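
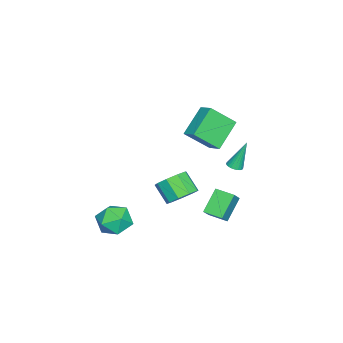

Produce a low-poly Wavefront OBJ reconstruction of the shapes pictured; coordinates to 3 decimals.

v -2.732 2.593 -1.096
v -2.292 2.907 -1.101
v -3.148 3.207 0.836
v -2.438 3.04 -1.175
v -2.629 3.105 -1.236
v -2.836 3.092 -1.277
v -3.026 3.003 -1.29
v -3.172 2.852 -1.273
v -3.251 2.661 -1.23
v -3.251 2.46 -1.166
v -3.171 2.28 -1.092
v -3.025 2.147 -1.018
v -2.834 2.082 -0.956
v -2.628 2.095 -0.916
v -2.437 2.184 -0.903
v -2.292 2.335 -0.92
v -2.213 2.526 -0.963
v -2.213 2.727 -1.027
v -2.075 2.22 3.19
v -1.396 0.866 4.556
v -1.452 3.017 3.671
v -0.773 1.663 5.037
v -0.407 1.717 1.863
v 0.272 0.363 3.229
v 0.216 2.514 2.344
v 0.895 1.16 3.71
v 1.386 -2.806 -3.947
v 2.343 -2.045 -3.812
v 2.557 -4.355 -3.508
v 3.514 -3.594 -3.373
v 2.591 -3.572 -2.56
v 1.867 -2.615 -2.831
v 3.033 -3.785 -4.489
v 2.309 -2.828 -4.76
v 3.361 -2.65 -4.147
v 3.088 -2.518 -2.955
v 1.812 -3.882 -4.365
v 1.539 -3.75 -3.173
v 0.209 0.302 -2.38
v 0.715 -0.526 -2.832
v 0.116 -1.47 -1.772
v -0.389 -0.642 -1.32
v 1.141 -0.222 -2.32
v 0.542 -1.166 -1.26
v 1.131 0.327 -1.836
v 0.532 -0.616 -0.777
v 0.69 0.865 -1.607
v 0.091 -0.079 -0.547
v 0.024 1.139 -1.739
v -0.575 0.195 -0.68
v -0.555 1.021 -2.171
v -1.154 0.077 -1.112
v -0.776 0.567 -2.701
v -1.375 -0.377 -1.641
v -0.537 -0.011 -3.08
v -1.135 -0.955 -2.021
v 0.052 -0.443 -3.132
v -0.547 -1.387 -2.072
v 2.322 2.544 -1.947
v 1.114 2.896 -0.716
v 2.527 3.719 -2.082
v 1.319 4.071 -0.851
v 3.241 2.489 -1.029
v 2.033 2.841 0.202
v 3.446 3.664 -1.164
v 2.238 4.016 0.067
f 2 1 4
f 2 4 3
f 4 1 5
f 4 5 3
f 5 1 6
f 5 6 3
f 6 1 7
f 6 7 3
f 7 1 8
f 7 8 3
f 8 1 9
f 8 9 3
f 9 1 10
f 9 10 3
f 10 1 11
f 10 11 3
f 11 1 12
f 11 12 3
f 12 1 13
f 12 13 3
f 13 1 14
f 13 14 3
f 14 1 15
f 14 15 3
f 15 1 16
f 15 16 3
f 16 1 17
f 16 17 3
f 17 1 18
f 17 18 3
f 18 1 2
f 18 2 3
f 20 22 19
f 23 20 19
f 19 22 21
f 21 23 19
f 20 26 22
f 24 20 23
f 24 26 20
f 22 26 21
f 25 23 21
f 21 26 25
f 25 24 23
f 26 24 25
f 27 38 32
f 27 32 28
f 27 28 34
f 27 34 37
f 27 37 38
f 28 32 36
f 32 38 31
f 38 37 29
f 37 34 33
f 34 28 35
f 30 36 31
f 30 31 29
f 30 29 33
f 30 33 35
f 30 35 36
f 31 36 32
f 29 31 38
f 33 29 37
f 35 33 34
f 36 35 28
f 40 39 43
f 40 43 41
f 41 43 44
f 41 44 42
f 43 39 45
f 43 45 44
f 44 45 46
f 44 46 42
f 45 39 47
f 45 47 46
f 46 47 48
f 46 48 42
f 47 39 49
f 47 49 48
f 48 49 50
f 48 50 42
f 49 39 51
f 49 51 50
f 50 51 52
f 50 52 42
f 51 39 53
f 51 53 52
f 52 53 54
f 52 54 42
f 53 39 55
f 53 55 54
f 54 55 56
f 54 56 42
f 55 39 57
f 55 57 56
f 56 57 58
f 56 58 42
f 57 39 40
f 57 40 58
f 58 40 41
f 58 41 42
f 60 62 59
f 63 60 59
f 59 62 61
f 61 63 59
f 60 66 62
f 64 60 63
f 64 66 60
f 62 66 61
f 65 63 61
f 61 66 65
f 65 64 63
f 66 64 65



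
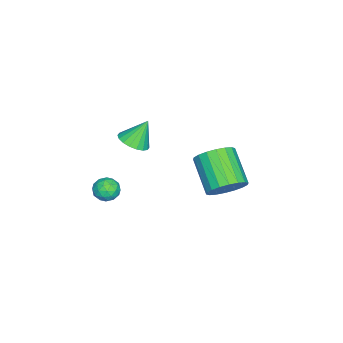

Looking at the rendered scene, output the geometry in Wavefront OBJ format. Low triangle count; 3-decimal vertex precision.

v 0.287 2.771 1.965
v 1.002 1.977 2.026
v -0.353 0.855 3.296
v -1.067 1.649 3.235
v 1.119 2.254 2.395
v -0.236 1.132 3.666
v 1.072 2.633 2.679
v -0.283 1.511 3.95
v 0.869 3.039 2.822
v -0.486 1.918 4.092
v 0.551 3.393 2.795
v -0.804 2.271 4.065
v 0.181 3.623 2.603
v -1.174 2.501 3.874
v -0.168 3.684 2.285
v -1.523 2.563 3.556
v -0.427 3.565 1.904
v -1.782 2.443 3.174
v -0.544 3.288 1.534
v -1.899 2.166 2.805
v -0.497 2.909 1.25
v -1.852 1.787 2.521
v -0.294 2.502 1.108
v -1.649 1.381 2.378
v 0.024 2.149 1.135
v -1.331 1.027 2.405
v 0.394 1.919 1.326
v -0.961 0.797 2.597
v 0.743 1.857 1.644
v -0.612 0.736 2.915
v -3.382 -3.387 1.088
v -2.86 -3.977 1.544
v -3.898 -2.773 2.472
v -2.614 -3.659 1.495
v -2.521 -3.287 1.365
v -2.597 -2.935 1.18
v -2.829 -2.672 0.977
v -3.171 -2.551 0.796
v -3.554 -2.596 0.673
v -3.903 -2.797 0.632
v -4.149 -3.115 0.681
v -4.243 -3.487 0.811
v -4.166 -3.839 0.996
v -3.934 -4.102 1.198
v -3.592 -4.223 1.38
v -3.209 -4.178 1.503
v -0.878 -3.252 -1.145
v -0.416 -3.791 -1.437
v -1.164 -4.009 -0.203
v -0.702 -4.548 -0.495
v -0.404 -3.904 -0.2
v -0.227 -3.437 -0.783
v -1.353 -4.363 -0.857
v -1.176 -3.896 -1.44
v -0.709 -4.478 -1.259
v -0.123 -4.194 -0.853
v -1.457 -3.606 -0.787
v -0.871 -3.322 -0.381
v -0.622 -3.455 -1.374
v -0.958 -4.345 -0.266
v -0.783 -3.967 -0.093
v -0.511 -4.283 -0.265
v -0.511 -3.247 -0.989
v -0.239 -3.564 -1.161
v -0.232 -3.63 -0.434
v -1.341 -4.236 -0.479
v -1.069 -4.553 -0.651
v -1.069 -3.517 -1.375
v -0.797 -3.833 -1.547
v -1.348 -4.17 -1.206
v -0.522 -4.175 -1.441
v -0.69 -4.62 -0.887
v -1.073 -4.512 -1.1
v -0.969 -4.237 -1.442
v -0.178 -4.009 -1.202
v -0.346 -4.453 -0.648
v -0.171 -4.075 -0.475
v -0.067 -3.8 -0.818
v -0.35 -4.412 -1.098
v -1.234 -3.347 -0.992
v -1.402 -3.791 -0.438
v -1.513 -4 -0.822
v -1.409 -3.725 -1.165
v -0.89 -3.18 -0.753
v -1.058 -3.625 -0.199
v -0.611 -3.563 -0.198
v -0.507 -3.288 -0.54
v -1.23 -3.388 -0.542
f 2 1 5
f 2 5 3
f 3 5 6
f 3 6 4
f 5 1 7
f 5 7 6
f 6 7 8
f 6 8 4
f 7 1 9
f 7 9 8
f 8 9 10
f 8 10 4
f 9 1 11
f 9 11 10
f 10 11 12
f 10 12 4
f 11 1 13
f 11 13 12
f 12 13 14
f 12 14 4
f 13 1 15
f 13 15 14
f 14 15 16
f 14 16 4
f 15 1 17
f 15 17 16
f 16 17 18
f 16 18 4
f 17 1 19
f 17 19 18
f 18 19 20
f 18 20 4
f 19 1 21
f 19 21 20
f 20 21 22
f 20 22 4
f 21 1 23
f 21 23 22
f 22 23 24
f 22 24 4
f 23 1 25
f 23 25 24
f 24 25 26
f 24 26 4
f 25 1 27
f 25 27 26
f 26 27 28
f 26 28 4
f 27 1 29
f 27 29 28
f 28 29 30
f 28 30 4
f 29 1 2
f 29 2 30
f 30 2 3
f 30 3 4
f 32 31 34
f 32 34 33
f 34 31 35
f 34 35 33
f 35 31 36
f 35 36 33
f 36 31 37
f 36 37 33
f 37 31 38
f 37 38 33
f 38 31 39
f 38 39 33
f 39 31 40
f 39 40 33
f 40 31 41
f 40 41 33
f 41 31 42
f 41 42 33
f 42 31 43
f 42 43 33
f 43 31 44
f 43 44 33
f 44 31 45
f 44 45 33
f 45 31 46
f 45 46 33
f 46 31 32
f 46 32 33
f 47 84 63
f 84 58 87
f 63 87 52
f 84 87 63
f 47 63 59
f 63 52 64
f 59 64 48
f 63 64 59
f 47 59 68
f 59 48 69
f 68 69 54
f 59 69 68
f 47 68 80
f 68 54 83
f 80 83 57
f 68 83 80
f 47 80 84
f 80 57 88
f 84 88 58
f 80 88 84
f 48 64 75
f 64 52 78
f 75 78 56
f 64 78 75
f 52 87 65
f 87 58 86
f 65 86 51
f 87 86 65
f 58 88 85
f 88 57 81
f 85 81 49
f 88 81 85
f 57 83 82
f 83 54 70
f 82 70 53
f 83 70 82
f 54 69 74
f 69 48 71
f 74 71 55
f 69 71 74
f 50 76 62
f 76 56 77
f 62 77 51
f 76 77 62
f 50 62 60
f 62 51 61
f 60 61 49
f 62 61 60
f 50 60 67
f 60 49 66
f 67 66 53
f 60 66 67
f 50 67 72
f 67 53 73
f 72 73 55
f 67 73 72
f 50 72 76
f 72 55 79
f 76 79 56
f 72 79 76
f 51 77 65
f 77 56 78
f 65 78 52
f 77 78 65
f 49 61 85
f 61 51 86
f 85 86 58
f 61 86 85
f 53 66 82
f 66 49 81
f 82 81 57
f 66 81 82
f 55 73 74
f 73 53 70
f 74 70 54
f 73 70 74
f 56 79 75
f 79 55 71
f 75 71 48
f 79 71 75



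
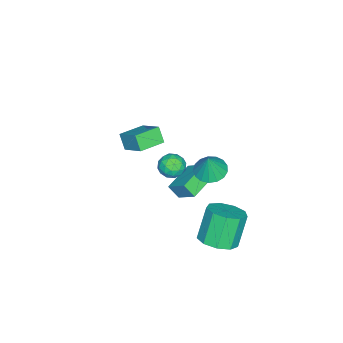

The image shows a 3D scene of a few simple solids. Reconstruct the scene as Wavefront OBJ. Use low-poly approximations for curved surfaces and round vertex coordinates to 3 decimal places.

v 0.684 3.686 -2.811
v 1.511 3.322 -2.359
v 0.664 3.431 -0.718
v -0.164 3.794 -1.169
v 1.542 4.012 -2.389
v 0.694 4.12 -0.748
v 1.171 4.549 -2.616
v 0.324 4.657 -0.975
v 0.572 4.682 -2.934
v -0.275 4.79 -1.293
v 0.025 4.349 -3.194
v -0.822 4.457 -1.553
v -0.213 3.706 -3.275
v -1.06 3.814 -1.634
v -0.032 3.053 -3.138
v -0.879 3.161 -1.497
v 0.484 2.697 -2.848
v -0.364 2.805 -1.207
v 1.093 2.803 -2.541
v 0.246 2.911 -0.9
v -1.095 1.383 0.521
v -0.765 2.336 1.309
v -1.109 1.914 -0.117
v -0.779 2.867 0.671
v 0.499 1.073 0.229
v 0.829 2.026 1.017
v 0.485 1.604 -0.409
v 0.815 2.557 0.379
v 0.02 3.003 1.93
v 0.625 2.499 1.739
v 0.44 3.037 3.17
v 0.775 2.852 1.678
v 0.752 3.239 1.676
v 0.561 3.572 1.731
v 0.247 3.774 1.832
v -0.12 3.8 1.955
v -0.455 3.644 2.073
v -0.68 3.34 2.158
v -0.746 2.959 2.19
v -0.636 2.589 2.163
v -0.375 2.313 2.083
v -0.024 2.195 1.967
v 0.337 2.262 1.843
v -3.093 -3.178 -0.558
v -2.528 -2.047 0.268
v -4.325 -2.481 -0.668
v -3.761 -1.351 0.158
v -2.779 -2.749 -1.358
v -2.215 -1.619 -0.532
v -4.012 -2.053 -1.468
v -3.447 -0.922 -0.642
v 1.712 2.443 3.298
v 2.062 2.101 2.791
v 1.258 1.459 3.649
v 1.608 1.117 3.142
v 1.959 1.4 3.684
v 2.24 2.008 3.467
v 1.08 1.552 2.973
v 1.361 2.16 2.756
v 1.672 1.55 2.591
v 2.215 1.456 3.03
v 1.105 2.104 3.41
v 1.648 2.01 3.849
v 1.927 2.359 3.014
v 1.393 1.201 3.426
v 1.599 1.368 3.745
v 1.805 1.166 3.447
v 2.031 2.304 3.411
v 2.237 2.103 3.113
v 2.176 1.691 3.638
v 1.083 1.457 3.327
v 1.289 1.256 3.029
v 1.515 2.394 2.993
v 1.721 2.192 2.695
v 1.144 1.869 2.802
v 1.904 1.834 2.598
v 1.636 1.255 2.805
v 1.326 1.511 2.705
v 1.492 1.868 2.578
v 2.223 1.778 2.856
v 1.955 1.2 3.063
v 2.162 1.366 3.381
v 2.327 1.724 3.253
v 1.993 1.454 2.738
v 1.365 2.36 3.377
v 1.097 1.782 3.584
v 0.993 1.836 3.187
v 1.158 2.194 3.059
v 1.684 2.305 3.635
v 1.416 1.726 3.842
v 1.828 1.692 3.862
v 1.994 2.049 3.735
v 1.327 2.106 3.702
f 2 1 5
f 2 5 3
f 3 5 6
f 3 6 4
f 5 1 7
f 5 7 6
f 6 7 8
f 6 8 4
f 7 1 9
f 7 9 8
f 8 9 10
f 8 10 4
f 9 1 11
f 9 11 10
f 10 11 12
f 10 12 4
f 11 1 13
f 11 13 12
f 12 13 14
f 12 14 4
f 13 1 15
f 13 15 14
f 14 15 16
f 14 16 4
f 15 1 17
f 15 17 16
f 16 17 18
f 16 18 4
f 17 1 19
f 17 19 18
f 18 19 20
f 18 20 4
f 19 1 2
f 19 2 20
f 20 2 3
f 20 3 4
f 22 24 21
f 25 22 21
f 21 24 23
f 23 25 21
f 22 28 24
f 26 22 25
f 26 28 22
f 24 28 23
f 27 25 23
f 23 28 27
f 27 26 25
f 28 26 27
f 30 29 32
f 30 32 31
f 32 29 33
f 32 33 31
f 33 29 34
f 33 34 31
f 34 29 35
f 34 35 31
f 35 29 36
f 35 36 31
f 36 29 37
f 36 37 31
f 37 29 38
f 37 38 31
f 38 29 39
f 38 39 31
f 39 29 40
f 39 40 31
f 40 29 41
f 40 41 31
f 41 29 42
f 41 42 31
f 42 29 43
f 42 43 31
f 43 29 30
f 43 30 31
f 45 47 44
f 48 45 44
f 44 47 46
f 46 48 44
f 45 51 47
f 49 45 48
f 49 51 45
f 47 51 46
f 50 48 46
f 46 51 50
f 50 49 48
f 51 49 50
f 52 89 68
f 89 63 92
f 68 92 57
f 89 92 68
f 52 68 64
f 68 57 69
f 64 69 53
f 68 69 64
f 52 64 73
f 64 53 74
f 73 74 59
f 64 74 73
f 52 73 85
f 73 59 88
f 85 88 62
f 73 88 85
f 52 85 89
f 85 62 93
f 89 93 63
f 85 93 89
f 53 69 80
f 69 57 83
f 80 83 61
f 69 83 80
f 57 92 70
f 92 63 91
f 70 91 56
f 92 91 70
f 63 93 90
f 93 62 86
f 90 86 54
f 93 86 90
f 62 88 87
f 88 59 75
f 87 75 58
f 88 75 87
f 59 74 79
f 74 53 76
f 79 76 60
f 74 76 79
f 55 81 67
f 81 61 82
f 67 82 56
f 81 82 67
f 55 67 65
f 67 56 66
f 65 66 54
f 67 66 65
f 55 65 72
f 65 54 71
f 72 71 58
f 65 71 72
f 55 72 77
f 72 58 78
f 77 78 60
f 72 78 77
f 55 77 81
f 77 60 84
f 81 84 61
f 77 84 81
f 56 82 70
f 82 61 83
f 70 83 57
f 82 83 70
f 54 66 90
f 66 56 91
f 90 91 63
f 66 91 90
f 58 71 87
f 71 54 86
f 87 86 62
f 71 86 87
f 60 78 79
f 78 58 75
f 79 75 59
f 78 75 79
f 61 84 80
f 84 60 76
f 80 76 53
f 84 76 80



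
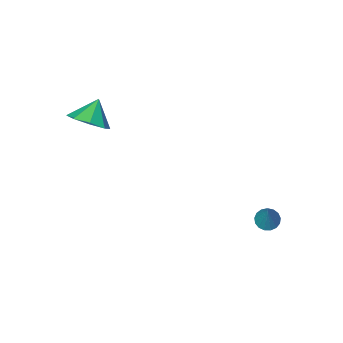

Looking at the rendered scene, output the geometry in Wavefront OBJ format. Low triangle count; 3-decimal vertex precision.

v -3.591 2.723 -4.216
v -3.126 2.362 -4.193
v -3.029 3.557 -2.464
v -3.029 2.588 -4.332
v -3.061 2.845 -4.444
v -3.215 3.074 -4.504
v -3.455 3.223 -4.498
v -3.726 3.257 -4.427
v -3.966 3.169 -4.308
v -4.121 2.979 -4.168
v -4.154 2.73 -4.038
v -4.058 2.479 -3.95
v -3.856 2.285 -3.922
v -3.592 2.191 -3.962
v -3.329 2.218 -4.06
v 2.503 -2.593 1.452
v 3.255 -3.21 1.79
v 1.717 -3.047 2.368
v 3.26 -2.505 2.144
v 2.822 -1.852 2.092
v 2.197 -1.633 1.665
v 1.751 -1.976 1.113
v 1.745 -2.68 0.759
v 2.184 -3.333 0.811
v 2.809 -3.553 1.238
f 2 1 4
f 2 4 3
f 4 1 5
f 4 5 3
f 5 1 6
f 5 6 3
f 6 1 7
f 6 7 3
f 7 1 8
f 7 8 3
f 8 1 9
f 8 9 3
f 9 1 10
f 9 10 3
f 10 1 11
f 10 11 3
f 11 1 12
f 11 12 3
f 12 1 13
f 12 13 3
f 13 1 14
f 13 14 3
f 14 1 15
f 14 15 3
f 15 1 2
f 15 2 3
f 17 16 19
f 17 19 18
f 19 16 20
f 19 20 18
f 20 16 21
f 20 21 18
f 21 16 22
f 21 22 18
f 22 16 23
f 22 23 18
f 23 16 24
f 23 24 18
f 24 16 25
f 24 25 18
f 25 16 17
f 25 17 18



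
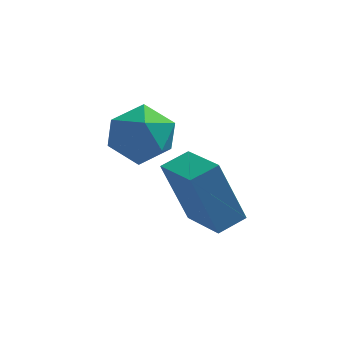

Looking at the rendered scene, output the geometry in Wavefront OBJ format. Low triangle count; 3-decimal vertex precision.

v -2.307 3.016 3.573
v -1.614 3.634 3.206
v -1.306 2.606 4.774
v -0.613 3.224 4.407
v -1.446 3.595 4.813
v -2.065 3.848 4.07
v -0.855 2.392 3.91
v -1.474 2.645 3.167
v -0.716 3.248 3.413
v -1.081 3.991 3.972
v -1.839 2.249 4.008
v -2.204 2.992 4.567
v 0.776 -0.148 2.838
v 0.093 -0.082 4.642
v -0.061 0.993 2.479
v -0.744 1.059 4.283
v 1.404 0.381 3.057
v 0.721 0.447 4.861
v 0.567 1.522 2.698
v -0.116 1.588 4.502
f 1 12 6
f 1 6 2
f 1 2 8
f 1 8 11
f 1 11 12
f 2 6 10
f 6 12 5
f 12 11 3
f 11 8 7
f 8 2 9
f 4 10 5
f 4 5 3
f 4 3 7
f 4 7 9
f 4 9 10
f 5 10 6
f 3 5 12
f 7 3 11
f 9 7 8
f 10 9 2
f 14 16 13
f 17 14 13
f 13 16 15
f 15 17 13
f 14 20 16
f 18 14 17
f 18 20 14
f 16 20 15
f 19 17 15
f 15 20 19
f 19 18 17
f 20 18 19



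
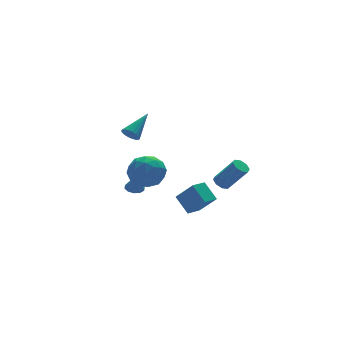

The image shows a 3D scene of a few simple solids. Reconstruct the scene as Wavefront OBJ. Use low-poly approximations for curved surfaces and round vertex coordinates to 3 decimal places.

v -3.567 -0.807 0.413
v -2.653 -0.977 1.009
v -4.347 -2.203 1.211
v -3.433 -2.373 1.807
v -4.056 -1.481 1.994
v -3.574 -0.618 1.501
v -3.426 -2.562 0.719
v -2.944 -1.699 0.226
v -2.566 -2.062 1.198
v -2.955 -1.394 1.986
v -4.045 -1.786 0.234
v -4.434 -1.118 1.022
v -3.042 -0.77 0.641
v -3.958 -2.41 1.579
v -4.325 -1.886 1.689
v -3.787 -1.986 2.039
v -3.583 -0.559 0.93
v -3.046 -0.659 1.281
v -3.87 -0.955 1.859
v -3.954 -2.521 0.939
v -3.417 -2.621 1.29
v -3.213 -1.194 0.181
v -2.675 -1.294 0.531
v -3.13 -2.225 0.361
v -2.453 -1.507 1.102
v -2.912 -2.327 1.571
v -2.907 -2.438 0.932
v -2.624 -1.931 0.642
v -2.682 -1.114 1.566
v -3.141 -1.935 2.034
v -3.507 -1.41 2.144
v -3.223 -0.903 1.855
v -2.631 -1.752 1.677
v -3.859 -1.245 0.186
v -4.318 -2.066 0.654
v -3.777 -2.277 0.365
v -3.493 -1.77 0.076
v -4.088 -0.853 0.649
v -4.547 -1.673 1.118
v -4.376 -1.249 1.578
v -4.093 -0.742 1.288
v -4.369 -1.428 0.543
v -1.891 3.506 1.051
v -1.664 3.73 0.555
v -0.449 4.214 2.029
v -1.797 3.904 0.626
v -1.945 4.017 0.761
v -2.084 4.052 0.941
v -2.194 4.005 1.138
v -2.258 3.881 1.321
v -2.266 3.7 1.463
v -2.216 3.49 1.543
v -2.117 3.282 1.548
v -1.984 3.108 1.477
v -1.836 2.995 1.341
v -1.697 2.96 1.161
v -1.587 3.008 0.965
v -1.524 3.131 0.781
v -1.516 3.312 0.639
v -1.565 3.522 0.559
v -2.327 -3.942 -1.169
v -2.522 -2.975 -0.369
v -1.455 -3.612 -1.354
v -1.651 -2.645 -0.554
v -1.769 -4.775 -0.026
v -1.965 -3.808 0.774
v -0.898 -4.445 -0.211
v -1.093 -3.478 0.589
v 1.138 -1.325 -1.134
v 1.575 -1.454 -1.442
v 2.379 -2.185 0.006
v 1.942 -2.055 0.314
v 1.608 -1.072 -1.268
v 2.412 -1.803 0.18
v 1.366 -0.838 -1.015
v 2.17 -1.569 0.433
v 0.99 -0.889 -0.832
v 1.794 -1.62 0.616
v 0.701 -1.195 -0.826
v 1.505 -1.926 0.622
v 0.668 -1.577 -1
v 1.472 -2.308 0.448
v 0.91 -1.811 -1.253
v 1.714 -2.542 0.195
v 1.286 -1.76 -1.436
v 2.09 -2.491 0.012
v -2.858 1.132 -1.722
v -2.311 1.022 -1.771
v -2.802 0.888 -0.558
v -2.346 1.358 -1.699
v -2.577 1.609 -1.635
v -2.915 1.677 -1.605
v -3.231 1.537 -1.619
v -3.405 1.242 -1.672
v -3.369 0.906 -1.745
v -3.139 0.655 -1.808
v -2.801 0.587 -1.839
v -2.485 0.727 -1.824
f 1 38 17
f 38 12 41
f 17 41 6
f 38 41 17
f 1 17 13
f 17 6 18
f 13 18 2
f 17 18 13
f 1 13 22
f 13 2 23
f 22 23 8
f 13 23 22
f 1 22 34
f 22 8 37
f 34 37 11
f 22 37 34
f 1 34 38
f 34 11 42
f 38 42 12
f 34 42 38
f 2 18 29
f 18 6 32
f 29 32 10
f 18 32 29
f 6 41 19
f 41 12 40
f 19 40 5
f 41 40 19
f 12 42 39
f 42 11 35
f 39 35 3
f 42 35 39
f 11 37 36
f 37 8 24
f 36 24 7
f 37 24 36
f 8 23 28
f 23 2 25
f 28 25 9
f 23 25 28
f 4 30 16
f 30 10 31
f 16 31 5
f 30 31 16
f 4 16 14
f 16 5 15
f 14 15 3
f 16 15 14
f 4 14 21
f 14 3 20
f 21 20 7
f 14 20 21
f 4 21 26
f 21 7 27
f 26 27 9
f 21 27 26
f 4 26 30
f 26 9 33
f 30 33 10
f 26 33 30
f 5 31 19
f 31 10 32
f 19 32 6
f 31 32 19
f 3 15 39
f 15 5 40
f 39 40 12
f 15 40 39
f 7 20 36
f 20 3 35
f 36 35 11
f 20 35 36
f 9 27 28
f 27 7 24
f 28 24 8
f 27 24 28
f 10 33 29
f 33 9 25
f 29 25 2
f 33 25 29
f 44 43 46
f 44 46 45
f 46 43 47
f 46 47 45
f 47 43 48
f 47 48 45
f 48 43 49
f 48 49 45
f 49 43 50
f 49 50 45
f 50 43 51
f 50 51 45
f 51 43 52
f 51 52 45
f 52 43 53
f 52 53 45
f 53 43 54
f 53 54 45
f 54 43 55
f 54 55 45
f 55 43 56
f 55 56 45
f 56 43 57
f 56 57 45
f 57 43 58
f 57 58 45
f 58 43 59
f 58 59 45
f 59 43 60
f 59 60 45
f 60 43 44
f 60 44 45
f 62 64 61
f 65 62 61
f 61 64 63
f 63 65 61
f 62 68 64
f 66 62 65
f 66 68 62
f 64 68 63
f 67 65 63
f 63 68 67
f 67 66 65
f 68 66 67
f 70 69 73
f 70 73 71
f 71 73 74
f 71 74 72
f 73 69 75
f 73 75 74
f 74 75 76
f 74 76 72
f 75 69 77
f 75 77 76
f 76 77 78
f 76 78 72
f 77 69 79
f 77 79 78
f 78 79 80
f 78 80 72
f 79 69 81
f 79 81 80
f 80 81 82
f 80 82 72
f 81 69 83
f 81 83 82
f 82 83 84
f 82 84 72
f 83 69 85
f 83 85 84
f 84 85 86
f 84 86 72
f 85 69 70
f 85 70 86
f 86 70 71
f 86 71 72
f 88 87 90
f 88 90 89
f 90 87 91
f 90 91 89
f 91 87 92
f 91 92 89
f 92 87 93
f 92 93 89
f 93 87 94
f 93 94 89
f 94 87 95
f 94 95 89
f 95 87 96
f 95 96 89
f 96 87 97
f 96 97 89
f 97 87 98
f 97 98 89
f 98 87 88
f 98 88 89



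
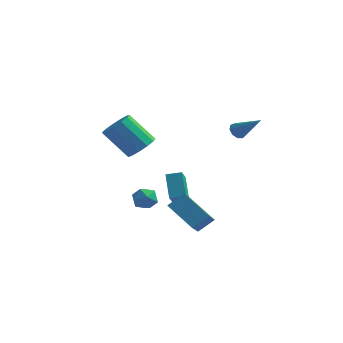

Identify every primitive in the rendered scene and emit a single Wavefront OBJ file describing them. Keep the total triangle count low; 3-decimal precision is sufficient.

v 2.129 -0.298 3.34
v 2.47 -0.055 3.015
v 3.471 -0.682 4.46
v 2.337 0.182 3.255
v 2.107 0.194 3.535
v 1.887 -0.024 3.723
v 1.78 -0.371 3.732
v 1.837 -0.683 3.558
v 2.03 -0.816 3.281
v 2.27 -0.706 3.032
v 2.443 -0.406 2.927
v -2.954 -0.509 1.425
v -2.351 -0.105 1.989
v -3.742 -0.167 3.52
v -4.346 -0.571 2.955
v -2.617 0.277 1.762
v -4.009 0.216 3.293
v -2.99 0.41 1.428
v -4.382 0.349 2.959
v -3.352 0.251 1.093
v -4.744 0.189 2.624
v -3.588 -0.15 0.863
v -4.98 -0.211 2.394
v -3.622 -0.664 0.811
v -5.014 -0.726 2.342
v -3.444 -1.13 0.954
v -4.836 -1.191 2.485
v -3.111 -1.398 1.246
v -4.503 -1.46 2.777
v -2.728 -1.384 1.595
v -4.119 -1.446 3.126
v -2.416 -1.093 1.89
v -3.808 -1.154 3.421
v -2.276 -0.616 2.037
v -3.668 -0.677 3.568
v -0.26 -3.996 -0.633
v 0.414 -3.425 0.04
v -0.425 -2.636 -1.622
v 0.249 -2.065 -0.949
v 1.231 -4.555 -1.651
v 1.905 -3.984 -0.978
v 1.066 -3.195 -2.64
v 1.74 -2.624 -1.967
v -3.359 -0.86 -1.925
v -2.859 -0.319 -1.674
v -2.401 -1.521 -2.406
v -1.901 -0.98 -2.155
v -2.273 -1.433 -1.643
v -2.865 -1.024 -1.346
v -2.395 -0.816 -2.734
v -2.987 -0.407 -2.437
v -2.264 -0.291 -2.174
v -2.188 -0.673 -1.5
v -3.072 -1.167 -2.58
v -2.996 -1.549 -1.906
v -2.23 1.606 -1.742
v -2.107 0.725 -0.951
v -1.419 1.872 -1.573
v -1.296 0.991 -0.782
v -1.664 0.629 -2.918
v -1.541 -0.252 -2.127
v -0.853 0.895 -2.749
v -0.73 0.014 -1.958
f 2 1 4
f 2 4 3
f 4 1 5
f 4 5 3
f 5 1 6
f 5 6 3
f 6 1 7
f 6 7 3
f 7 1 8
f 7 8 3
f 8 1 9
f 8 9 3
f 9 1 10
f 9 10 3
f 10 1 11
f 10 11 3
f 11 1 2
f 11 2 3
f 13 12 16
f 13 16 14
f 14 16 17
f 14 17 15
f 16 12 18
f 16 18 17
f 17 18 19
f 17 19 15
f 18 12 20
f 18 20 19
f 19 20 21
f 19 21 15
f 20 12 22
f 20 22 21
f 21 22 23
f 21 23 15
f 22 12 24
f 22 24 23
f 23 24 25
f 23 25 15
f 24 12 26
f 24 26 25
f 25 26 27
f 25 27 15
f 26 12 28
f 26 28 27
f 27 28 29
f 27 29 15
f 28 12 30
f 28 30 29
f 29 30 31
f 29 31 15
f 30 12 32
f 30 32 31
f 31 32 33
f 31 33 15
f 32 12 34
f 32 34 33
f 33 34 35
f 33 35 15
f 34 12 13
f 34 13 35
f 35 13 14
f 35 14 15
f 37 39 36
f 40 37 36
f 36 39 38
f 38 40 36
f 37 43 39
f 41 37 40
f 41 43 37
f 39 43 38
f 42 40 38
f 38 43 42
f 42 41 40
f 43 41 42
f 44 55 49
f 44 49 45
f 44 45 51
f 44 51 54
f 44 54 55
f 45 49 53
f 49 55 48
f 55 54 46
f 54 51 50
f 51 45 52
f 47 53 48
f 47 48 46
f 47 46 50
f 47 50 52
f 47 52 53
f 48 53 49
f 46 48 55
f 50 46 54
f 52 50 51
f 53 52 45
f 57 59 56
f 60 57 56
f 56 59 58
f 58 60 56
f 57 63 59
f 61 57 60
f 61 63 57
f 59 63 58
f 62 60 58
f 58 63 62
f 62 61 60
f 63 61 62



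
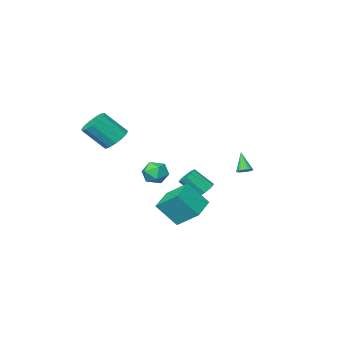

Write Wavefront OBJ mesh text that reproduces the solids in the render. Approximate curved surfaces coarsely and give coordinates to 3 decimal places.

v 1.46 2.781 -2.771
v 2.468 2.041 -1.287
v 0.812 4.116 -1.666
v 1.82 3.376 -0.182
v 2.84 3.804 -3.198
v 3.848 3.064 -1.714
v 2.192 5.139 -2.093
v 3.2 4.399 -0.609
v 2.764 -3.316 1.594
v 3.304 -3.8 0.92
v 4.496 -4.548 2.411
v 3.956 -4.064 3.086
v 3.541 -3.299 0.982
v 4.733 -4.047 2.473
v 3.532 -2.804 1.237
v 4.724 -3.551 2.729
v 3.279 -2.471 1.607
v 4.471 -3.218 3.098
v 2.862 -2.406 1.972
v 4.054 -3.154 3.463
v 2.415 -2.631 2.217
v 3.606 -3.378 3.708
v 2.078 -3.073 2.265
v 3.27 -3.82 3.756
v 1.959 -3.592 2.1
v 3.151 -4.34 3.591
v 2.095 -4.024 1.774
v 3.287 -4.771 3.265
v 2.444 -4.231 1.391
v 3.636 -4.978 2.883
v 2.895 -4.148 1.073
v 4.087 -4.895 2.564
v -2.997 -2.115 -3.441
v -2.409 -1.802 -3.686
v -1.495 -2.591 -2.505
v -2.083 -2.905 -2.259
v -2.583 -1.542 -3.378
v -1.669 -2.331 -2.197
v -2.915 -1.501 -3.094
v -2.001 -2.291 -1.912
v -3.278 -1.695 -2.942
v -2.364 -2.484 -1.761
v -3.534 -2.049 -2.981
v -2.62 -2.839 -1.799
v -3.585 -2.429 -3.195
v -2.671 -3.218 -2.014
v -3.411 -2.689 -3.503
v -2.497 -3.478 -2.322
v -3.079 -2.729 -3.788
v -2.165 -3.519 -2.606
v -2.716 -2.536 -3.939
v -1.802 -3.325 -2.758
v -2.46 -2.181 -3.901
v -1.546 -2.971 -2.719
v 1.347 0.04 0.295
v 2.099 0.596 0.341
v 1.881 -0.576 -0.981
v 2.633 -0.02 -0.935
v 2.519 -0.706 -0.308
v 2.189 -0.325 0.48
v 1.791 0.345 -1.12
v 1.461 0.726 -0.332
v 2.373 0.784 -0.534
v 2.823 0.135 -0.032
v 1.157 -0.115 -0.608
v 1.607 -0.764 -0.106
v -2.247 3.294 0.03
v -1.961 2.909 -0.145
v -2.453 2.566 1.29
v -1.823 3.023 -0.057
v -1.75 3.178 0.044
v -1.753 3.35 0.143
v -1.831 3.514 0.225
v -1.972 3.645 0.277
v -2.155 3.721 0.291
v -2.352 3.733 0.266
v -2.533 3.678 0.204
v -2.67 3.564 0.116
v -2.743 3.409 0.015
v -2.741 3.237 -0.084
v -2.663 3.073 -0.166
v -2.522 2.942 -0.218
v -2.339 2.866 -0.232
v -2.142 2.854 -0.207
f 2 4 1
f 5 2 1
f 1 4 3
f 3 5 1
f 2 8 4
f 6 2 5
f 6 8 2
f 4 8 3
f 7 5 3
f 3 8 7
f 7 6 5
f 8 6 7
f 10 9 13
f 10 13 11
f 11 13 14
f 11 14 12
f 13 9 15
f 13 15 14
f 14 15 16
f 14 16 12
f 15 9 17
f 15 17 16
f 16 17 18
f 16 18 12
f 17 9 19
f 17 19 18
f 18 19 20
f 18 20 12
f 19 9 21
f 19 21 20
f 20 21 22
f 20 22 12
f 21 9 23
f 21 23 22
f 22 23 24
f 22 24 12
f 23 9 25
f 23 25 24
f 24 25 26
f 24 26 12
f 25 9 27
f 25 27 26
f 26 27 28
f 26 28 12
f 27 9 29
f 27 29 28
f 28 29 30
f 28 30 12
f 29 9 31
f 29 31 30
f 30 31 32
f 30 32 12
f 31 9 10
f 31 10 32
f 32 10 11
f 32 11 12
f 34 33 37
f 34 37 35
f 35 37 38
f 35 38 36
f 37 33 39
f 37 39 38
f 38 39 40
f 38 40 36
f 39 33 41
f 39 41 40
f 40 41 42
f 40 42 36
f 41 33 43
f 41 43 42
f 42 43 44
f 42 44 36
f 43 33 45
f 43 45 44
f 44 45 46
f 44 46 36
f 45 33 47
f 45 47 46
f 46 47 48
f 46 48 36
f 47 33 49
f 47 49 48
f 48 49 50
f 48 50 36
f 49 33 51
f 49 51 50
f 50 51 52
f 50 52 36
f 51 33 53
f 51 53 52
f 52 53 54
f 52 54 36
f 53 33 34
f 53 34 54
f 54 34 35
f 54 35 36
f 55 66 60
f 55 60 56
f 55 56 62
f 55 62 65
f 55 65 66
f 56 60 64
f 60 66 59
f 66 65 57
f 65 62 61
f 62 56 63
f 58 64 59
f 58 59 57
f 58 57 61
f 58 61 63
f 58 63 64
f 59 64 60
f 57 59 66
f 61 57 65
f 63 61 62
f 64 63 56
f 68 67 70
f 68 70 69
f 70 67 71
f 70 71 69
f 71 67 72
f 71 72 69
f 72 67 73
f 72 73 69
f 73 67 74
f 73 74 69
f 74 67 75
f 74 75 69
f 75 67 76
f 75 76 69
f 76 67 77
f 76 77 69
f 77 67 78
f 77 78 69
f 78 67 79
f 78 79 69
f 79 67 80
f 79 80 69
f 80 67 81
f 80 81 69
f 81 67 82
f 81 82 69
f 82 67 83
f 82 83 69
f 83 67 84
f 83 84 69
f 84 67 68
f 84 68 69



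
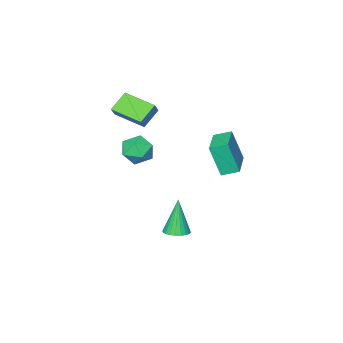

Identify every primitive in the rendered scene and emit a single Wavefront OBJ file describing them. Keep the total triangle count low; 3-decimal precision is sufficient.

v -2.249 1.707 1.071
v -1.969 1.169 2.745
v -2.861 2.325 1.372
v -2.58 1.787 3.046
v -0.84 3.013 1.254
v -0.559 2.475 2.928
v -1.451 3.631 1.555
v -1.171 3.093 3.229
v -0.324 -4.306 2.461
v -1.315 -4.439 3.227
v -0.841 -2.635 2.081
v -1.832 -2.768 2.847
v 0.112 -4.032 3.073
v -0.879 -4.165 3.839
v -0.405 -2.361 2.693
v -1.396 -2.494 3.459
v 0.142 0.976 -3.251
v 0.81 0.964 -3.129
v -0.222 0.664 -1.289
v 0.757 1.222 -3.098
v 0.61 1.442 -3.09
v 0.391 1.592 -3.107
v 0.135 1.648 -3.145
v -0.12 1.602 -3.2
v -0.336 1.46 -3.262
v -0.479 1.245 -3.323
v -0.527 0.989 -3.373
v -0.474 0.731 -3.404
v -0.327 0.511 -3.412
v -0.108 0.361 -3.396
v 0.148 0.305 -3.357
v 0.404 0.351 -3.302
v 0.619 0.493 -3.24
v 0.762 0.708 -3.179
v 0.377 -1.31 0.991
v 0.899 -2.086 1.007
v -0.879 -2.154 1.013
v -0.357 -2.93 1.029
v -0.376 -2.364 1.774
v 0.401 -1.842 1.76
v -0.381 -2.398 0.26
v 0.396 -1.876 0.246
v 0.431 -2.759 0.555
v 0.434 -2.738 1.491
v -0.414 -1.502 0.529
v -0.411 -1.481 1.465
f 2 4 1
f 5 2 1
f 1 4 3
f 3 5 1
f 2 8 4
f 6 2 5
f 6 8 2
f 4 8 3
f 7 5 3
f 3 8 7
f 7 6 5
f 8 6 7
f 10 12 9
f 13 10 9
f 9 12 11
f 11 13 9
f 10 16 12
f 14 10 13
f 14 16 10
f 12 16 11
f 15 13 11
f 11 16 15
f 15 14 13
f 16 14 15
f 18 17 20
f 18 20 19
f 20 17 21
f 20 21 19
f 21 17 22
f 21 22 19
f 22 17 23
f 22 23 19
f 23 17 24
f 23 24 19
f 24 17 25
f 24 25 19
f 25 17 26
f 25 26 19
f 26 17 27
f 26 27 19
f 27 17 28
f 27 28 19
f 28 17 29
f 28 29 19
f 29 17 30
f 29 30 19
f 30 17 31
f 30 31 19
f 31 17 32
f 31 32 19
f 32 17 33
f 32 33 19
f 33 17 34
f 33 34 19
f 34 17 18
f 34 18 19
f 35 46 40
f 35 40 36
f 35 36 42
f 35 42 45
f 35 45 46
f 36 40 44
f 40 46 39
f 46 45 37
f 45 42 41
f 42 36 43
f 38 44 39
f 38 39 37
f 38 37 41
f 38 41 43
f 38 43 44
f 39 44 40
f 37 39 46
f 41 37 45
f 43 41 42
f 44 43 36



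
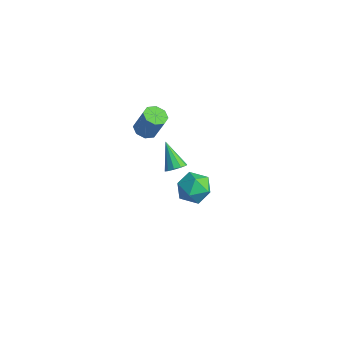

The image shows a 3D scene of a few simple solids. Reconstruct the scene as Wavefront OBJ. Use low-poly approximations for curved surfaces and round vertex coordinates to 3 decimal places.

v 0.983 -2.7 3.244
v 1.383 -2.347 3.56
v -0.183 -2.48 4.476
v 1.181 -2.118 3.328
v 0.903 -2.112 3.064
v 0.656 -2.33 2.869
v 0.533 -2.69 2.817
v 0.582 -3.053 2.928
v 0.785 -3.281 3.16
v 1.062 -3.288 3.424
v 1.31 -3.069 3.619
v 1.432 -2.71 3.671
v -3.987 -0.934 1.643
v -3.584 -0.381 1.387
v -3.029 -0.094 2.882
v -3.433 -0.646 3.137
v -4.095 -0.218 1.545
v -3.54 0.069 3.04
v -4.542 -0.474 1.76
v -3.987 -0.187 3.255
v -4.665 -0.999 1.907
v -4.11 -0.712 3.401
v -4.391 -1.486 1.898
v -3.836 -1.199 3.393
v -3.88 -1.649 1.74
v -3.325 -1.362 3.235
v -3.433 -1.393 1.525
v -2.878 -1.106 3.02
v -3.31 -0.868 1.379
v -2.755 -0.581 2.873
v -2.957 1.332 -2.957
v -2.037 1.963 -3.096
v -2.303 0.117 -4.144
v -1.383 0.748 -4.283
v -1.56 0.219 -3.306
v -1.964 0.97 -2.572
v -2.376 1.11 -4.668
v -2.78 1.861 -3.934
v -1.677 1.826 -4.153
v -1.173 1.276 -3.312
v -3.167 0.804 -3.928
v -2.663 0.254 -3.087
f 2 1 4
f 2 4 3
f 4 1 5
f 4 5 3
f 5 1 6
f 5 6 3
f 6 1 7
f 6 7 3
f 7 1 8
f 7 8 3
f 8 1 9
f 8 9 3
f 9 1 10
f 9 10 3
f 10 1 11
f 10 11 3
f 11 1 12
f 11 12 3
f 12 1 2
f 12 2 3
f 14 13 17
f 14 17 15
f 15 17 18
f 15 18 16
f 17 13 19
f 17 19 18
f 18 19 20
f 18 20 16
f 19 13 21
f 19 21 20
f 20 21 22
f 20 22 16
f 21 13 23
f 21 23 22
f 22 23 24
f 22 24 16
f 23 13 25
f 23 25 24
f 24 25 26
f 24 26 16
f 25 13 27
f 25 27 26
f 26 27 28
f 26 28 16
f 27 13 29
f 27 29 28
f 28 29 30
f 28 30 16
f 29 13 14
f 29 14 30
f 30 14 15
f 30 15 16
f 31 42 36
f 31 36 32
f 31 32 38
f 31 38 41
f 31 41 42
f 32 36 40
f 36 42 35
f 42 41 33
f 41 38 37
f 38 32 39
f 34 40 35
f 34 35 33
f 34 33 37
f 34 37 39
f 34 39 40
f 35 40 36
f 33 35 42
f 37 33 41
f 39 37 38
f 40 39 32



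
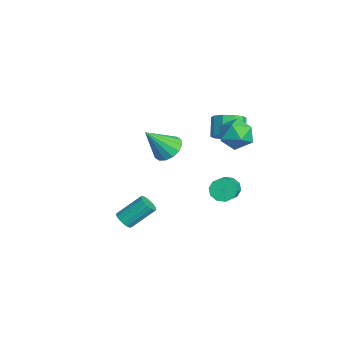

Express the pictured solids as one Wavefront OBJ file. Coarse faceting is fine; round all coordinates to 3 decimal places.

v 1.122 4.413 3.043
v 2.025 4.274 2.725
v 1.035 2.906 3.455
v 1.938 2.767 3.137
v 1.781 3.303 3.927
v 1.834 4.234 3.672
v 1.226 2.946 2.508
v 1.279 3.877 2.253
v 2.089 3.367 2.394
v 2.432 3.588 3.271
v 0.628 3.592 2.909
v 0.971 3.813 3.786
v 3.388 -2.238 -0.665
v 3.653 -1.947 -1.005
v 3.657 -0.771 0.004
v 3.392 -1.062 0.345
v 3.414 -1.9 -1.059
v 3.419 -0.724 -0.05
v 3.17 -1.93 -1.023
v 3.174 -0.754 -0.013
v 2.975 -2.031 -0.904
v 2.98 -0.855 0.105
v 2.875 -2.179 -0.731
v 2.88 -1.003 0.278
v 2.893 -2.341 -0.543
v 2.897 -1.164 0.466
v 3.024 -2.479 -0.382
v 3.028 -1.303 0.627
v 3.238 -2.562 -0.286
v 3.242 -1.386 0.723
v 3.486 -2.571 -0.277
v 3.491 -1.394 0.732
v 3.712 -2.503 -0.357
v 3.717 -1.327 0.652
v 3.864 -2.375 -0.507
v 3.868 -1.199 0.502
v 3.907 -2.216 -0.693
v 3.911 -1.039 0.316
v 3.83 -2.061 -0.873
v 3.835 -0.885 0.136
v 0.181 3.593 1.99
v 0.717 4.139 2.338
v -0.064 4.372 3.177
v -0.601 3.827 2.83
v 0.425 4.397 1.994
v -0.356 4.631 2.833
v 0.04 4.348 1.649
v -0.741 4.582 2.488
v -0.291 4.011 1.435
v -1.072 4.245 2.274
v -0.442 3.514 1.433
v -1.224 3.748 2.272
v -0.356 3.048 1.643
v -1.137 3.281 2.482
v -0.064 2.789 1.987
v -0.845 3.023 2.826
v 0.321 2.838 2.332
v -0.46 3.072 3.171
v 0.652 3.175 2.546
v -0.129 3.409 3.385
v 0.804 3.672 2.548
v 0.022 3.906 3.387
v -3.253 1.481 -0.796
v -2.802 0.917 -1.281
v -3.147 0.299 0.676
v -2.491 1.181 -1.091
v -2.384 1.526 -0.822
v -2.51 1.859 -0.545
v -2.835 2.09 -0.336
v -3.271 2.158 -0.25
v -3.703 2.045 -0.31
v -4.014 1.781 -0.5
v -4.121 1.436 -0.77
v -3.995 1.103 -1.046
v -3.671 0.872 -1.255
v -3.234 0.804 -1.341
v -1.795 4.145 -3.227
v -1.364 4.552 -3.599
v 0.246 3.883 -2.465
v -0.185 3.475 -2.093
v -1.507 4.782 -3.261
v 0.104 4.112 -2.127
v -1.759 4.768 -2.91
v -0.149 4.098 -1.776
v -2.026 4.516 -2.68
v -0.415 3.847 -1.546
v -2.204 4.123 -2.659
v -0.594 3.453 -1.525
v -2.226 3.737 -2.855
v -0.616 3.068 -1.721
v -2.084 3.508 -3.193
v -0.473 2.838 -2.059
v -1.831 3.522 -3.544
v -0.221 2.852 -2.41
v -1.565 3.773 -3.774
v 0.046 3.104 -2.64
v -1.386 4.167 -3.795
v 0.224 3.497 -2.661
f 1 12 6
f 1 6 2
f 1 2 8
f 1 8 11
f 1 11 12
f 2 6 10
f 6 12 5
f 12 11 3
f 11 8 7
f 8 2 9
f 4 10 5
f 4 5 3
f 4 3 7
f 4 7 9
f 4 9 10
f 5 10 6
f 3 5 12
f 7 3 11
f 9 7 8
f 10 9 2
f 14 13 17
f 14 17 15
f 15 17 18
f 15 18 16
f 17 13 19
f 17 19 18
f 18 19 20
f 18 20 16
f 19 13 21
f 19 21 20
f 20 21 22
f 20 22 16
f 21 13 23
f 21 23 22
f 22 23 24
f 22 24 16
f 23 13 25
f 23 25 24
f 24 25 26
f 24 26 16
f 25 13 27
f 25 27 26
f 26 27 28
f 26 28 16
f 27 13 29
f 27 29 28
f 28 29 30
f 28 30 16
f 29 13 31
f 29 31 30
f 30 31 32
f 30 32 16
f 31 13 33
f 31 33 32
f 32 33 34
f 32 34 16
f 33 13 35
f 33 35 34
f 34 35 36
f 34 36 16
f 35 13 37
f 35 37 36
f 36 37 38
f 36 38 16
f 37 13 39
f 37 39 38
f 38 39 40
f 38 40 16
f 39 13 14
f 39 14 40
f 40 14 15
f 40 15 16
f 42 41 45
f 42 45 43
f 43 45 46
f 43 46 44
f 45 41 47
f 45 47 46
f 46 47 48
f 46 48 44
f 47 41 49
f 47 49 48
f 48 49 50
f 48 50 44
f 49 41 51
f 49 51 50
f 50 51 52
f 50 52 44
f 51 41 53
f 51 53 52
f 52 53 54
f 52 54 44
f 53 41 55
f 53 55 54
f 54 55 56
f 54 56 44
f 55 41 57
f 55 57 56
f 56 57 58
f 56 58 44
f 57 41 59
f 57 59 58
f 58 59 60
f 58 60 44
f 59 41 61
f 59 61 60
f 60 61 62
f 60 62 44
f 61 41 42
f 61 42 62
f 62 42 43
f 62 43 44
f 64 63 66
f 64 66 65
f 66 63 67
f 66 67 65
f 67 63 68
f 67 68 65
f 68 63 69
f 68 69 65
f 69 63 70
f 69 70 65
f 70 63 71
f 70 71 65
f 71 63 72
f 71 72 65
f 72 63 73
f 72 73 65
f 73 63 74
f 73 74 65
f 74 63 75
f 74 75 65
f 75 63 76
f 75 76 65
f 76 63 64
f 76 64 65
f 78 77 81
f 78 81 79
f 79 81 82
f 79 82 80
f 81 77 83
f 81 83 82
f 82 83 84
f 82 84 80
f 83 77 85
f 83 85 84
f 84 85 86
f 84 86 80
f 85 77 87
f 85 87 86
f 86 87 88
f 86 88 80
f 87 77 89
f 87 89 88
f 88 89 90
f 88 90 80
f 89 77 91
f 89 91 90
f 90 91 92
f 90 92 80
f 91 77 93
f 91 93 92
f 92 93 94
f 92 94 80
f 93 77 95
f 93 95 94
f 94 95 96
f 94 96 80
f 95 77 97
f 95 97 96
f 96 97 98
f 96 98 80
f 97 77 78
f 97 78 98
f 98 78 79
f 98 79 80



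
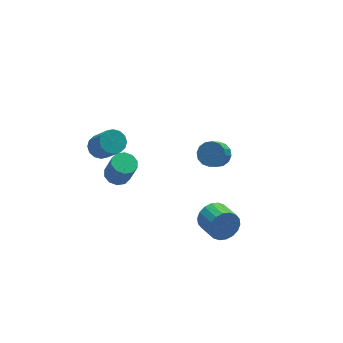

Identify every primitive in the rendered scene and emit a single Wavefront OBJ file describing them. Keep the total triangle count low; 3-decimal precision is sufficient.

v 3.867 1.724 -2.388
v 4.147 2.197 -1.878
v 3.553 1.669 -1.062
v 3.273 1.196 -1.572
v 3.822 2.367 -2.005
v 3.228 1.839 -1.188
v 3.509 2.365 -2.234
v 2.915 1.836 -1.418
v 3.292 2.191 -2.505
v 2.697 1.662 -1.688
v 3.229 1.892 -2.744
v 2.634 1.363 -1.928
v 3.337 1.548 -2.888
v 2.742 1.019 -2.072
v 3.587 1.251 -2.898
v 2.993 0.723 -2.082
v 3.912 1.081 -2.772
v 3.318 0.553 -1.955
v 4.225 1.084 -2.542
v 3.631 0.555 -1.726
v 4.443 1.258 -2.272
v 3.848 0.729 -1.455
v 4.506 1.557 -2.032
v 3.911 1.028 -1.216
v 4.398 1.901 -1.888
v 3.803 1.372 -1.072
v -1.75 1.252 -1.314
v -1.223 0.866 -1.536
v -0.982 0.422 -0.188
v -1.51 0.808 0.034
v -1.071 1.252 -1.436
v -0.83 0.807 -0.087
v -1.179 1.638 -1.289
v -0.938 1.193 0.059
v -1.505 1.876 -1.152
v -1.264 1.432 0.196
v -1.924 1.877 -1.077
v -1.683 1.432 0.271
v -2.278 1.638 -1.092
v -2.037 1.194 0.256
v -2.43 1.253 -1.193
v -2.189 0.808 0.156
v -2.322 0.867 -1.339
v -2.081 0.422 0.009
v -1.996 0.628 -1.476
v -1.755 0.184 -0.128
v -1.577 0.628 -1.551
v -1.336 0.183 -0.203
v -2.972 0.026 2.807
v -2.486 0.44 3.044
v -2.243 -0.673 4.489
v -2.728 -1.086 4.253
v -2.785 0.559 3.186
v -2.541 -0.554 4.631
v -3.134 0.536 3.227
v -2.89 -0.577 4.672
v -3.439 0.376 3.156
v -3.196 -0.736 4.601
v -3.619 0.123 2.991
v -3.376 -0.99 4.436
v -3.626 -0.156 2.777
v -3.383 -1.269 4.222
v -3.457 -0.387 2.571
v -3.214 -1.5 4.016
v -3.159 -0.506 2.429
v -2.915 -1.619 3.874
v -2.81 -0.483 2.388
v -2.566 -1.596 3.833
v -2.504 -0.324 2.459
v -2.261 -1.436 3.904
v -2.324 -0.07 2.624
v -2.081 -1.183 4.069
v -2.317 0.209 2.838
v -2.074 -0.904 4.283
v 1.531 -3.182 -1.607
v 1.903 -2.916 -0.891
v 2.021 -4.092 -0.516
v 1.649 -4.358 -1.233
v 1.537 -2.923 -0.798
v 1.654 -4.1 -0.423
v 1.169 -2.982 -0.865
v 1.287 -4.158 -0.49
v 0.873 -3.08 -1.079
v 0.991 -4.256 -0.705
v 0.707 -3.198 -1.398
v 0.825 -4.374 -1.023
v 0.705 -3.313 -1.759
v 0.823 -4.489 -1.384
v 0.866 -3.402 -2.089
v 0.984 -4.578 -1.714
v 1.159 -3.448 -2.324
v 1.277 -4.624 -1.949
v 1.526 -3.44 -2.417
v 1.643 -4.617 -2.042
v 1.893 -3.382 -2.35
v 2.011 -4.558 -1.975
v 2.189 -3.284 -2.135
v 2.307 -4.46 -1.761
v 2.355 -3.166 -1.817
v 2.473 -4.342 -1.442
v 2.357 -3.051 -1.456
v 2.475 -4.227 -1.081
v 2.196 -2.962 -1.126
v 2.314 -4.138 -0.751
f 2 1 5
f 2 5 3
f 3 5 6
f 3 6 4
f 5 1 7
f 5 7 6
f 6 7 8
f 6 8 4
f 7 1 9
f 7 9 8
f 8 9 10
f 8 10 4
f 9 1 11
f 9 11 10
f 10 11 12
f 10 12 4
f 11 1 13
f 11 13 12
f 12 13 14
f 12 14 4
f 13 1 15
f 13 15 14
f 14 15 16
f 14 16 4
f 15 1 17
f 15 17 16
f 16 17 18
f 16 18 4
f 17 1 19
f 17 19 18
f 18 19 20
f 18 20 4
f 19 1 21
f 19 21 20
f 20 21 22
f 20 22 4
f 21 1 23
f 21 23 22
f 22 23 24
f 22 24 4
f 23 1 25
f 23 25 24
f 24 25 26
f 24 26 4
f 25 1 2
f 25 2 26
f 26 2 3
f 26 3 4
f 28 27 31
f 28 31 29
f 29 31 32
f 29 32 30
f 31 27 33
f 31 33 32
f 32 33 34
f 32 34 30
f 33 27 35
f 33 35 34
f 34 35 36
f 34 36 30
f 35 27 37
f 35 37 36
f 36 37 38
f 36 38 30
f 37 27 39
f 37 39 38
f 38 39 40
f 38 40 30
f 39 27 41
f 39 41 40
f 40 41 42
f 40 42 30
f 41 27 43
f 41 43 42
f 42 43 44
f 42 44 30
f 43 27 45
f 43 45 44
f 44 45 46
f 44 46 30
f 45 27 47
f 45 47 46
f 46 47 48
f 46 48 30
f 47 27 28
f 47 28 48
f 48 28 29
f 48 29 30
f 50 49 53
f 50 53 51
f 51 53 54
f 51 54 52
f 53 49 55
f 53 55 54
f 54 55 56
f 54 56 52
f 55 49 57
f 55 57 56
f 56 57 58
f 56 58 52
f 57 49 59
f 57 59 58
f 58 59 60
f 58 60 52
f 59 49 61
f 59 61 60
f 60 61 62
f 60 62 52
f 61 49 63
f 61 63 62
f 62 63 64
f 62 64 52
f 63 49 65
f 63 65 64
f 64 65 66
f 64 66 52
f 65 49 67
f 65 67 66
f 66 67 68
f 66 68 52
f 67 49 69
f 67 69 68
f 68 69 70
f 68 70 52
f 69 49 71
f 69 71 70
f 70 71 72
f 70 72 52
f 71 49 73
f 71 73 72
f 72 73 74
f 72 74 52
f 73 49 50
f 73 50 74
f 74 50 51
f 74 51 52
f 76 75 79
f 76 79 77
f 77 79 80
f 77 80 78
f 79 75 81
f 79 81 80
f 80 81 82
f 80 82 78
f 81 75 83
f 81 83 82
f 82 83 84
f 82 84 78
f 83 75 85
f 83 85 84
f 84 85 86
f 84 86 78
f 85 75 87
f 85 87 86
f 86 87 88
f 86 88 78
f 87 75 89
f 87 89 88
f 88 89 90
f 88 90 78
f 89 75 91
f 89 91 90
f 90 91 92
f 90 92 78
f 91 75 93
f 91 93 92
f 92 93 94
f 92 94 78
f 93 75 95
f 93 95 94
f 94 95 96
f 94 96 78
f 95 75 97
f 95 97 96
f 96 97 98
f 96 98 78
f 97 75 99
f 97 99 98
f 98 99 100
f 98 100 78
f 99 75 101
f 99 101 100
f 100 101 102
f 100 102 78
f 101 75 103
f 101 103 102
f 102 103 104
f 102 104 78
f 103 75 76
f 103 76 104
f 104 76 77
f 104 77 78



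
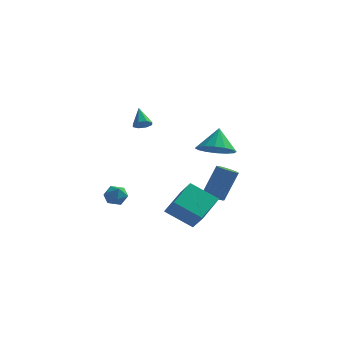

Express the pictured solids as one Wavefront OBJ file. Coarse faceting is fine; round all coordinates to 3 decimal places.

v -0.834 0.565 3.355
v -0.311 0.603 3.552
v -1.246 1.335 4.305
v -0.401 0.909 3.265
v -0.745 1.013 3.031
v -1.141 0.854 2.987
v -1.357 0.527 3.159
v -1.267 0.221 3.446
v -0.923 0.117 3.68
v -0.527 0.276 3.724
v 2.533 2.748 -2.447
v 3.138 2.848 -2.69
v 3.793 3.473 -0.795
v 3.187 3.372 -0.553
v 2.954 3.168 -2.732
v 3.609 3.793 -0.837
v 2.636 3.355 -2.684
v 3.291 3.98 -0.789
v 2.285 3.349 -2.56
v 2.94 3.974 -0.665
v 2.013 3.152 -2.401
v 2.668 3.777 -0.506
v 1.906 2.827 -2.257
v 2.561 3.451 -0.362
v 1.997 2.476 -2.173
v 2.652 3.101 -0.278
v 2.259 2.212 -2.176
v 2.914 2.837 -0.281
v 2.607 2.118 -2.266
v 3.262 2.742 -0.371
v 2.932 2.223 -2.413
v 3.587 2.848 -0.518
v 3.13 2.496 -2.571
v 3.785 3.12 -0.676
v 3.806 -2.33 2.859
v 4.798 -2.678 3.059
v 3.814 -1.57 4.141
v 4.865 -2.206 2.778
v 4.649 -1.767 2.519
v 4.207 -1.479 2.351
v 3.657 -1.419 2.319
v 3.147 -1.604 2.432
v 2.814 -1.983 2.66
v 2.746 -2.455 2.941
v 2.963 -2.894 3.2
v 3.405 -3.182 3.368
v 3.955 -3.242 3.4
v 4.464 -3.057 3.287
v -1.353 -1.302 -0.659
v -0.994 -1.814 -1.028
v -2.366 -1.686 -1.112
v -2.007 -2.198 -1.481
v -2.055 -2.238 -0.758
v -1.429 -2.001 -0.478
v -1.931 -1.499 -1.662
v -1.305 -1.262 -1.382
v -1.351 -1.936 -1.648
v -1.428 -2.392 -1.089
v -1.932 -1.108 -1.051
v -2.009 -1.564 -0.492
v 1.548 -4.123 -1.021
v 2.026 -2.571 -0.2
v 3.032 -4.051 -2.021
v 3.509 -2.498 -1.199
v 2.231 -4.842 -0.061
v 2.708 -3.289 0.761
v 3.714 -4.769 -1.06
v 4.192 -3.217 -0.239
f 2 1 4
f 2 4 3
f 4 1 5
f 4 5 3
f 5 1 6
f 5 6 3
f 6 1 7
f 6 7 3
f 7 1 8
f 7 8 3
f 8 1 9
f 8 9 3
f 9 1 10
f 9 10 3
f 10 1 2
f 10 2 3
f 12 11 15
f 12 15 13
f 13 15 16
f 13 16 14
f 15 11 17
f 15 17 16
f 16 17 18
f 16 18 14
f 17 11 19
f 17 19 18
f 18 19 20
f 18 20 14
f 19 11 21
f 19 21 20
f 20 21 22
f 20 22 14
f 21 11 23
f 21 23 22
f 22 23 24
f 22 24 14
f 23 11 25
f 23 25 24
f 24 25 26
f 24 26 14
f 25 11 27
f 25 27 26
f 26 27 28
f 26 28 14
f 27 11 29
f 27 29 28
f 28 29 30
f 28 30 14
f 29 11 31
f 29 31 30
f 30 31 32
f 30 32 14
f 31 11 33
f 31 33 32
f 32 33 34
f 32 34 14
f 33 11 12
f 33 12 34
f 34 12 13
f 34 13 14
f 36 35 38
f 36 38 37
f 38 35 39
f 38 39 37
f 39 35 40
f 39 40 37
f 40 35 41
f 40 41 37
f 41 35 42
f 41 42 37
f 42 35 43
f 42 43 37
f 43 35 44
f 43 44 37
f 44 35 45
f 44 45 37
f 45 35 46
f 45 46 37
f 46 35 47
f 46 47 37
f 47 35 48
f 47 48 37
f 48 35 36
f 48 36 37
f 49 60 54
f 49 54 50
f 49 50 56
f 49 56 59
f 49 59 60
f 50 54 58
f 54 60 53
f 60 59 51
f 59 56 55
f 56 50 57
f 52 58 53
f 52 53 51
f 52 51 55
f 52 55 57
f 52 57 58
f 53 58 54
f 51 53 60
f 55 51 59
f 57 55 56
f 58 57 50
f 62 64 61
f 65 62 61
f 61 64 63
f 63 65 61
f 62 68 64
f 66 62 65
f 66 68 62
f 64 68 63
f 67 65 63
f 63 68 67
f 67 66 65
f 68 66 67



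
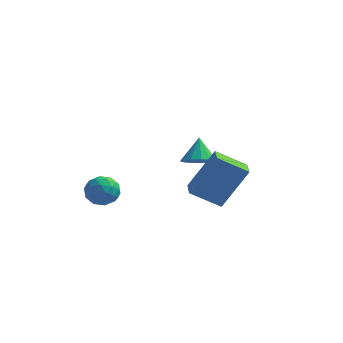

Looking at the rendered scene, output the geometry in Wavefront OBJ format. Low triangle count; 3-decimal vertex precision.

v 3.018 -3.465 -1.514
v 1.757 -3.798 -0.733
v 2.68 -2.501 -1.647
v 1.42 -2.833 -0.866
v 4 -2.867 0.326
v 2.74 -3.199 1.107
v 3.663 -1.902 0.193
v 2.402 -2.235 0.974
v -2.938 -2.774 -1.483
v -2.553 -2.276 -1.992
v -1.867 -3.524 -1.408
v -1.482 -3.026 -1.917
v -1.666 -2.777 -1.169
v -2.328 -2.313 -1.215
v -2.092 -3.487 -2.185
v -2.754 -3.023 -2.231
v -2.03 -2.716 -2.426
v -1.767 -2.278 -1.798
v -2.653 -3.522 -1.602
v -2.39 -3.084 -0.974
v -2.84 -2.459 -1.744
v -1.58 -3.341 -1.656
v -1.689 -3.195 -1.216
v -1.462 -2.902 -1.515
v -2.707 -2.481 -1.288
v -2.481 -2.188 -1.587
v -1.96 -2.483 -1.103
v -1.939 -3.612 -1.813
v -1.713 -3.319 -2.112
v -2.958 -2.898 -1.885
v -2.731 -2.605 -2.184
v -2.46 -3.317 -2.297
v -2.306 -2.425 -2.298
v -1.676 -2.866 -2.254
v -2.035 -3.137 -2.411
v -2.424 -2.864 -2.439
v -2.151 -2.167 -1.929
v -1.522 -2.608 -1.885
v -1.63 -2.462 -1.445
v -2.019 -2.189 -1.473
v -1.844 -2.426 -2.184
v -2.898 -3.192 -1.515
v -2.269 -3.633 -1.471
v -2.401 -3.611 -1.927
v -2.79 -3.338 -1.955
v -2.744 -2.934 -1.146
v -2.114 -3.375 -1.102
v -1.996 -2.936 -0.961
v -2.385 -2.663 -0.989
v -2.576 -3.374 -1.216
v 1.049 0.329 -1.126
v 1.765 0.692 -1.233
v 0.851 1.031 -0.074
v 1.458 0.944 -1.459
v 1.022 1 -1.579
v 0.593 0.844 -1.555
v 0.31 0.524 -1.395
v 0.261 0.142 -1.149
v 0.462 -0.18 -0.897
v 0.85 -0.341 -0.717
v 1.3 -0.289 -0.667
v 1.671 -0.04 -0.763
v 1.844 0.325 -0.974
f 2 4 1
f 5 2 1
f 1 4 3
f 3 5 1
f 2 8 4
f 6 2 5
f 6 8 2
f 4 8 3
f 7 5 3
f 3 8 7
f 7 6 5
f 8 6 7
f 9 46 25
f 46 20 49
f 25 49 14
f 46 49 25
f 9 25 21
f 25 14 26
f 21 26 10
f 25 26 21
f 9 21 30
f 21 10 31
f 30 31 16
f 21 31 30
f 9 30 42
f 30 16 45
f 42 45 19
f 30 45 42
f 9 42 46
f 42 19 50
f 46 50 20
f 42 50 46
f 10 26 37
f 26 14 40
f 37 40 18
f 26 40 37
f 14 49 27
f 49 20 48
f 27 48 13
f 49 48 27
f 20 50 47
f 50 19 43
f 47 43 11
f 50 43 47
f 19 45 44
f 45 16 32
f 44 32 15
f 45 32 44
f 16 31 36
f 31 10 33
f 36 33 17
f 31 33 36
f 12 38 24
f 38 18 39
f 24 39 13
f 38 39 24
f 12 24 22
f 24 13 23
f 22 23 11
f 24 23 22
f 12 22 29
f 22 11 28
f 29 28 15
f 22 28 29
f 12 29 34
f 29 15 35
f 34 35 17
f 29 35 34
f 12 34 38
f 34 17 41
f 38 41 18
f 34 41 38
f 13 39 27
f 39 18 40
f 27 40 14
f 39 40 27
f 11 23 47
f 23 13 48
f 47 48 20
f 23 48 47
f 15 28 44
f 28 11 43
f 44 43 19
f 28 43 44
f 17 35 36
f 35 15 32
f 36 32 16
f 35 32 36
f 18 41 37
f 41 17 33
f 37 33 10
f 41 33 37
f 52 51 54
f 52 54 53
f 54 51 55
f 54 55 53
f 55 51 56
f 55 56 53
f 56 51 57
f 56 57 53
f 57 51 58
f 57 58 53
f 58 51 59
f 58 59 53
f 59 51 60
f 59 60 53
f 60 51 61
f 60 61 53
f 61 51 62
f 61 62 53
f 62 51 63
f 62 63 53
f 63 51 52
f 63 52 53



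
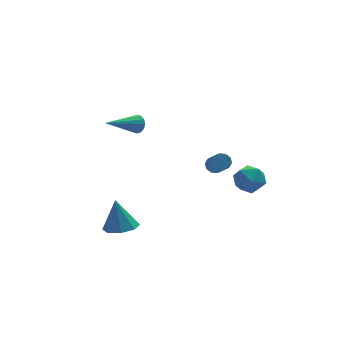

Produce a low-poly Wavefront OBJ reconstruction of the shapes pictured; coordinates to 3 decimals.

v 2.015 -0.225 -1.059
v 2.322 -0.489 -1.352
v 2.212 -1.879 -0.214
v 1.905 -1.615 0.079
v 2.495 -0.335 -1.147
v 2.385 -1.725 -0.009
v 2.484 -0.139 -0.908
v 2.374 -1.529 0.23
v 2.294 0.024 -0.727
v 2.184 -1.366 0.411
v 1.998 0.092 -0.673
v 1.887 -1.298 0.465
v 1.708 0.039 -0.766
v 1.598 -1.351 0.372
v 1.535 -0.115 -0.971
v 1.425 -1.505 0.167
v 1.546 -0.311 -1.21
v 1.436 -1.701 -0.072
v 1.736 -0.474 -1.391
v 1.626 -1.864 -0.253
v 2.033 -0.542 -1.445
v 1.922 -1.932 -0.307
v 2.914 -0.257 -1.968
v 3.661 -0.149 -1.451
v 3.459 -1.531 -2.489
v 4.206 -1.423 -1.972
v 3.399 -1.6 -1.579
v 3.062 -0.813 -1.257
v 4.058 -0.867 -2.683
v 3.721 -0.08 -2.361
v 4.368 -0.526 -1.893
v 3.961 -0.979 -1.21
v 3.159 -0.701 -2.73
v 2.752 -1.154 -2.047
v -1.054 2.857 0.415
v -0.759 2.632 0.833
v -2.806 2.103 1.245
v -0.829 2.897 0.926
v -0.96 3.152 0.881
v -1.116 3.328 0.711
v -1.256 3.377 0.462
v -1.341 3.287 0.2
v -1.35 3.082 -0.004
v -1.279 2.817 -0.097
v -1.149 2.562 -0.052
v -0.992 2.386 0.118
v -0.853 2.337 0.367
v -0.767 2.427 0.629
v -2.833 -1.054 -4.073
v -2.361 -1.778 -3.82
v -2.987 -0.586 -2.447
v -1.961 -1.231 -3.94
v -2.071 -0.58 -4.138
v -2.628 -0.207 -4.298
v -3.305 -0.331 -4.326
v -3.706 -0.878 -4.207
v -3.595 -1.529 -4.009
v -3.039 -1.901 -3.849
f 2 1 5
f 2 5 3
f 3 5 6
f 3 6 4
f 5 1 7
f 5 7 6
f 6 7 8
f 6 8 4
f 7 1 9
f 7 9 8
f 8 9 10
f 8 10 4
f 9 1 11
f 9 11 10
f 10 11 12
f 10 12 4
f 11 1 13
f 11 13 12
f 12 13 14
f 12 14 4
f 13 1 15
f 13 15 14
f 14 15 16
f 14 16 4
f 15 1 17
f 15 17 16
f 16 17 18
f 16 18 4
f 17 1 19
f 17 19 18
f 18 19 20
f 18 20 4
f 19 1 21
f 19 21 20
f 20 21 22
f 20 22 4
f 21 1 2
f 21 2 22
f 22 2 3
f 22 3 4
f 23 34 28
f 23 28 24
f 23 24 30
f 23 30 33
f 23 33 34
f 24 28 32
f 28 34 27
f 34 33 25
f 33 30 29
f 30 24 31
f 26 32 27
f 26 27 25
f 26 25 29
f 26 29 31
f 26 31 32
f 27 32 28
f 25 27 34
f 29 25 33
f 31 29 30
f 32 31 24
f 36 35 38
f 36 38 37
f 38 35 39
f 38 39 37
f 39 35 40
f 39 40 37
f 40 35 41
f 40 41 37
f 41 35 42
f 41 42 37
f 42 35 43
f 42 43 37
f 43 35 44
f 43 44 37
f 44 35 45
f 44 45 37
f 45 35 46
f 45 46 37
f 46 35 47
f 46 47 37
f 47 35 48
f 47 48 37
f 48 35 36
f 48 36 37
f 50 49 52
f 50 52 51
f 52 49 53
f 52 53 51
f 53 49 54
f 53 54 51
f 54 49 55
f 54 55 51
f 55 49 56
f 55 56 51
f 56 49 57
f 56 57 51
f 57 49 58
f 57 58 51
f 58 49 50
f 58 50 51



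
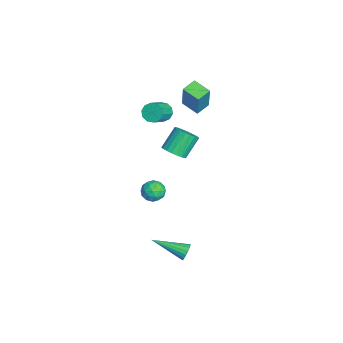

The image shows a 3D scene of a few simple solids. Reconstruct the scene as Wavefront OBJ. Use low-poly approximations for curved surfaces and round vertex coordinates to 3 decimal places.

v -2.668 -1.698 2.462
v -2.429 -1.999 1.901
v -1.392 -2.583 2.658
v -1.632 -2.282 3.218
v -2.243 -1.624 1.936
v -1.206 -2.208 2.693
v -2.219 -1.277 2.172
v -1.183 -1.861 2.929
v -2.367 -1.091 2.519
v -1.331 -1.675 3.275
v -2.63 -1.136 2.843
v -1.594 -1.721 3.6
v -2.908 -1.397 3.022
v -1.871 -1.981 3.779
v -3.094 -1.772 2.987
v -2.057 -2.356 3.744
v -3.117 -2.119 2.751
v -2.081 -2.703 3.508
v -2.969 -2.305 2.405
v -1.933 -2.889 3.161
v -2.706 -2.259 2.08
v -1.67 -2.844 2.837
v 2.595 -1.707 0.193
v 3.273 -1.88 -0.067
v 2.207 -2.82 -0.073
v 2.885 -2.993 -0.333
v 2.783 -2.882 0.398
v 3.023 -2.194 0.562
v 2.457 -2.506 -0.702
v 2.697 -1.818 -0.538
v 3.188 -2.374 -0.621
v 3.389 -2.607 0.06
v 2.091 -2.093 -0.2
v 2.292 -2.326 0.481
v 2.968 -1.696 0.086
v 2.512 -3.004 -0.226
v 2.452 -2.939 0.204
v 2.851 -3.041 0.051
v 2.821 -1.88 0.456
v 3.219 -1.983 0.303
v 2.932 -2.571 0.577
v 2.261 -2.717 -0.443
v 2.659 -2.82 -0.596
v 2.629 -1.659 -0.191
v 3.028 -1.761 -0.344
v 2.548 -2.129 -0.717
v 3.316 -2.088 -0.392
v 3.088 -2.742 -0.548
v 2.837 -2.456 -0.765
v 2.978 -2.052 -0.669
v 3.435 -2.225 0.008
v 3.207 -2.879 -0.148
v 3.147 -2.814 0.281
v 3.288 -2.409 0.378
v 3.385 -2.515 -0.317
v 2.273 -1.821 0.008
v 2.045 -2.475 -0.148
v 2.192 -2.291 -0.518
v 2.333 -1.886 -0.421
v 2.392 -1.958 0.408
v 2.164 -2.612 0.252
v 2.502 -2.648 0.529
v 2.643 -2.244 0.625
v 2.095 -2.185 0.177
v -4.153 -0.488 2.054
v -3.339 -0.473 3.924
v -4.784 0.198 2.323
v -3.969 0.213 4.193
v -3.371 0.367 1.707
v -2.556 0.382 3.577
v -4.001 1.053 1.976
v -3.187 1.068 3.846
v 4.189 -0.55 -4.296
v 4.453 -0.785 -4.743
v 3.671 -2.49 -3.584
v 4.649 -0.767 -4.553
v 4.739 -0.7 -4.305
v 4.703 -0.599 -4.054
v 4.549 -0.486 -3.859
v 4.313 -0.388 -3.763
v 4.049 -0.327 -3.79
v 3.816 -0.317 -3.933
v 3.669 -0.361 -4.158
v 3.641 -0.448 -4.416
v 3.739 -0.558 -4.645
v 3.94 -0.667 -4.795
v 4.198 -0.748 -4.83
v -1.404 -1.081 -0.174
v -0.694 -0.916 0.154
v -1.425 -0.133 1.343
v -2.136 -0.299 1.014
v -0.74 -0.654 -0.046
v -1.472 0.128 1.142
v -0.901 -0.467 -0.269
v -1.632 0.316 0.919
v -1.149 -0.386 -0.475
v -1.88 0.397 0.713
v -1.441 -0.425 -0.629
v -2.173 0.358 0.559
v -1.727 -0.577 -0.705
v -2.458 0.206 0.483
v -1.957 -0.817 -0.689
v -2.688 -0.034 0.5
v -2.091 -1.102 -0.583
v -2.823 -0.32 0.605
v -2.107 -1.384 -0.407
v -2.839 -0.602 0.781
v -2.001 -1.614 -0.191
v -2.733 -0.831 0.997
v -1.792 -1.751 0.028
v -2.524 -0.968 1.216
v -1.516 -1.773 0.212
v -2.248 -0.99 1.401
v -1.22 -1.675 0.33
v -1.952 -0.892 1.518
v -0.957 -1.474 0.36
v -1.688 -0.692 1.548
v -0.77 -1.206 0.298
v -1.502 -0.423 1.486
f 2 1 5
f 2 5 3
f 3 5 6
f 3 6 4
f 5 1 7
f 5 7 6
f 6 7 8
f 6 8 4
f 7 1 9
f 7 9 8
f 8 9 10
f 8 10 4
f 9 1 11
f 9 11 10
f 10 11 12
f 10 12 4
f 11 1 13
f 11 13 12
f 12 13 14
f 12 14 4
f 13 1 15
f 13 15 14
f 14 15 16
f 14 16 4
f 15 1 17
f 15 17 16
f 16 17 18
f 16 18 4
f 17 1 19
f 17 19 18
f 18 19 20
f 18 20 4
f 19 1 21
f 19 21 20
f 20 21 22
f 20 22 4
f 21 1 2
f 21 2 22
f 22 2 3
f 22 3 4
f 23 60 39
f 60 34 63
f 39 63 28
f 60 63 39
f 23 39 35
f 39 28 40
f 35 40 24
f 39 40 35
f 23 35 44
f 35 24 45
f 44 45 30
f 35 45 44
f 23 44 56
f 44 30 59
f 56 59 33
f 44 59 56
f 23 56 60
f 56 33 64
f 60 64 34
f 56 64 60
f 24 40 51
f 40 28 54
f 51 54 32
f 40 54 51
f 28 63 41
f 63 34 62
f 41 62 27
f 63 62 41
f 34 64 61
f 64 33 57
f 61 57 25
f 64 57 61
f 33 59 58
f 59 30 46
f 58 46 29
f 59 46 58
f 30 45 50
f 45 24 47
f 50 47 31
f 45 47 50
f 26 52 38
f 52 32 53
f 38 53 27
f 52 53 38
f 26 38 36
f 38 27 37
f 36 37 25
f 38 37 36
f 26 36 43
f 36 25 42
f 43 42 29
f 36 42 43
f 26 43 48
f 43 29 49
f 48 49 31
f 43 49 48
f 26 48 52
f 48 31 55
f 52 55 32
f 48 55 52
f 27 53 41
f 53 32 54
f 41 54 28
f 53 54 41
f 25 37 61
f 37 27 62
f 61 62 34
f 37 62 61
f 29 42 58
f 42 25 57
f 58 57 33
f 42 57 58
f 31 49 50
f 49 29 46
f 50 46 30
f 49 46 50
f 32 55 51
f 55 31 47
f 51 47 24
f 55 47 51
f 66 68 65
f 69 66 65
f 65 68 67
f 67 69 65
f 66 72 68
f 70 66 69
f 70 72 66
f 68 72 67
f 71 69 67
f 67 72 71
f 71 70 69
f 72 70 71
f 74 73 76
f 74 76 75
f 76 73 77
f 76 77 75
f 77 73 78
f 77 78 75
f 78 73 79
f 78 79 75
f 79 73 80
f 79 80 75
f 80 73 81
f 80 81 75
f 81 73 82
f 81 82 75
f 82 73 83
f 82 83 75
f 83 73 84
f 83 84 75
f 84 73 85
f 84 85 75
f 85 73 86
f 85 86 75
f 86 73 87
f 86 87 75
f 87 73 74
f 87 74 75
f 89 88 92
f 89 92 90
f 90 92 93
f 90 93 91
f 92 88 94
f 92 94 93
f 93 94 95
f 93 95 91
f 94 88 96
f 94 96 95
f 95 96 97
f 95 97 91
f 96 88 98
f 96 98 97
f 97 98 99
f 97 99 91
f 98 88 100
f 98 100 99
f 99 100 101
f 99 101 91
f 100 88 102
f 100 102 101
f 101 102 103
f 101 103 91
f 102 88 104
f 102 104 103
f 103 104 105
f 103 105 91
f 104 88 106
f 104 106 105
f 105 106 107
f 105 107 91
f 106 88 108
f 106 108 107
f 107 108 109
f 107 109 91
f 108 88 110
f 108 110 109
f 109 110 111
f 109 111 91
f 110 88 112
f 110 112 111
f 111 112 113
f 111 113 91
f 112 88 114
f 112 114 113
f 113 114 115
f 113 115 91
f 114 88 116
f 114 116 115
f 115 116 117
f 115 117 91
f 116 88 118
f 116 118 117
f 117 118 119
f 117 119 91
f 118 88 89
f 118 89 119
f 119 89 90
f 119 90 91



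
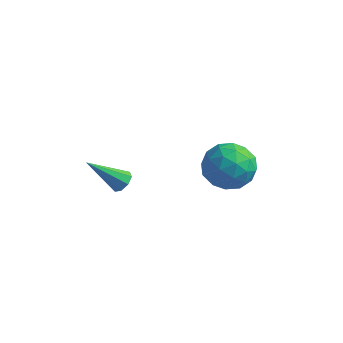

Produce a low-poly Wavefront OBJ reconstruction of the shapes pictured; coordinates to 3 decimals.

v -2.22 -0.454 -0.685
v -1.762 -0.727 -0.458
v -3.42 -1.326 0.685
v -1.834 -0.331 -0.27
v -2.133 -0.007 -0.325
v -2.483 0.055 -0.592
v -2.679 -0.181 -0.913
v -2.606 -0.576 -1.101
v -2.307 -0.9 -1.046
v -1.957 -0.962 -0.779
v 2.137 1.635 1.652
v 2.796 1.059 2.502
v 1.844 -0.079 0.718
v 2.503 -0.655 1.568
v 1.412 -0.189 1.853
v 1.593 0.87 2.43
v 3.047 0.11 0.79
v 3.228 1.169 1.367
v 3.358 0.117 1.969
v 2.347 -0.069 2.626
v 2.293 1.049 0.594
v 1.282 0.863 1.251
v 2.492 1.497 2.159
v 2.148 -0.517 1.061
v 1.506 -0.244 1.228
v 1.893 -0.582 1.728
v 1.785 1.386 2.117
v 2.172 1.047 2.617
v 1.359 0.314 2.235
v 2.468 -0.067 0.603
v 2.855 -0.406 1.103
v 2.747 1.562 1.492
v 3.134 1.224 1.992
v 3.281 0.666 0.985
v 3.21 0.605 2.345
v 3.037 -0.402 1.796
v 3.357 0.047 1.339
v 3.464 0.67 1.678
v 2.616 0.496 2.732
v 2.443 -0.511 2.182
v 1.802 -0.238 2.35
v 1.909 0.385 2.689
v 2.946 -0.058 2.418
v 2.197 1.491 1.038
v 2.024 0.484 0.488
v 2.731 0.595 0.531
v 2.838 1.218 0.87
v 1.603 1.382 1.424
v 1.43 0.375 0.875
v 1.176 0.31 1.542
v 1.283 0.933 1.881
v 1.694 1.038 0.802
f 2 1 4
f 2 4 3
f 4 1 5
f 4 5 3
f 5 1 6
f 5 6 3
f 6 1 7
f 6 7 3
f 7 1 8
f 7 8 3
f 8 1 9
f 8 9 3
f 9 1 10
f 9 10 3
f 10 1 2
f 10 2 3
f 11 48 27
f 48 22 51
f 27 51 16
f 48 51 27
f 11 27 23
f 27 16 28
f 23 28 12
f 27 28 23
f 11 23 32
f 23 12 33
f 32 33 18
f 23 33 32
f 11 32 44
f 32 18 47
f 44 47 21
f 32 47 44
f 11 44 48
f 44 21 52
f 48 52 22
f 44 52 48
f 12 28 39
f 28 16 42
f 39 42 20
f 28 42 39
f 16 51 29
f 51 22 50
f 29 50 15
f 51 50 29
f 22 52 49
f 52 21 45
f 49 45 13
f 52 45 49
f 21 47 46
f 47 18 34
f 46 34 17
f 47 34 46
f 18 33 38
f 33 12 35
f 38 35 19
f 33 35 38
f 14 40 26
f 40 20 41
f 26 41 15
f 40 41 26
f 14 26 24
f 26 15 25
f 24 25 13
f 26 25 24
f 14 24 31
f 24 13 30
f 31 30 17
f 24 30 31
f 14 31 36
f 31 17 37
f 36 37 19
f 31 37 36
f 14 36 40
f 36 19 43
f 40 43 20
f 36 43 40
f 15 41 29
f 41 20 42
f 29 42 16
f 41 42 29
f 13 25 49
f 25 15 50
f 49 50 22
f 25 50 49
f 17 30 46
f 30 13 45
f 46 45 21
f 30 45 46
f 19 37 38
f 37 17 34
f 38 34 18
f 37 34 38
f 20 43 39
f 43 19 35
f 39 35 12
f 43 35 39



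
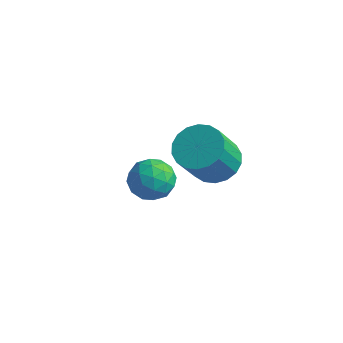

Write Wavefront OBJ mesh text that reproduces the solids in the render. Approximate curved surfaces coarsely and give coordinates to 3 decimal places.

v -0.521 0.856 0.183
v 0.215 0.426 -0.072
v 0.157 -0.487 1.301
v -0.579 -0.056 1.557
v 0.358 0.731 0.136
v 0.301 -0.182 1.51
v 0.328 1.06 0.354
v 0.271 0.147 1.727
v 0.129 1.349 0.538
v 0.072 0.436 1.911
v -0.198 1.541 0.652
v -0.256 0.628 2.025
v -0.59 1.597 0.673
v -0.647 0.684 2.046
v -0.968 1.506 0.597
v -1.025 0.593 1.97
v -1.257 1.287 0.439
v -1.315 0.374 1.812
v -1.401 0.982 0.23
v -1.458 0.069 1.604
v -1.371 0.653 0.013
v -1.428 -0.26 1.386
v -1.172 0.364 -0.171
v -1.229 -0.549 1.202
v -0.844 0.172 -0.285
v -0.902 -0.741 1.088
v -0.453 0.116 -0.306
v -0.51 -0.797 1.067
v -0.075 0.207 -0.23
v -0.132 -0.706 1.143
v -2.907 1.273 -3.274
v -2.504 0.843 -2.616
v -4.076 1.417 -2.464
v -3.673 0.987 -1.806
v -3.4 1.794 -2.038
v -2.678 1.705 -2.539
v -3.902 0.555 -2.541
v -3.18 0.466 -3.042
v -3.119 0.399 -2.163
v -2.809 1.165 -1.852
v -3.771 1.095 -3.228
v -3.461 1.861 -2.917
v -2.603 1.045 -3.016
v -3.977 1.215 -2.064
v -3.816 1.689 -2.2
v -3.58 1.436 -1.813
v -2.705 1.552 -2.971
v -2.468 1.299 -2.584
v -2.995 1.859 -2.244
v -4.112 0.961 -2.496
v -3.875 0.708 -2.109
v -3 0.824 -3.267
v -2.764 0.571 -2.88
v -3.585 0.401 -2.836
v -2.728 0.531 -2.364
v -3.414 0.616 -1.887
v -3.549 0.362 -2.319
v -3.125 0.31 -2.614
v -2.545 0.982 -2.181
v -3.232 1.067 -1.704
v -3.072 1.541 -1.841
v -2.647 1.489 -2.135
v -2.907 0.721 -1.914
v -3.348 1.193 -3.376
v -4.035 1.278 -2.899
v -3.933 0.771 -2.945
v -3.508 0.719 -3.239
v -3.166 1.644 -3.193
v -3.852 1.729 -2.716
v -3.455 1.95 -2.466
v -3.031 1.898 -2.761
v -3.673 1.539 -3.166
f 2 1 5
f 2 5 3
f 3 5 6
f 3 6 4
f 5 1 7
f 5 7 6
f 6 7 8
f 6 8 4
f 7 1 9
f 7 9 8
f 8 9 10
f 8 10 4
f 9 1 11
f 9 11 10
f 10 11 12
f 10 12 4
f 11 1 13
f 11 13 12
f 12 13 14
f 12 14 4
f 13 1 15
f 13 15 14
f 14 15 16
f 14 16 4
f 15 1 17
f 15 17 16
f 16 17 18
f 16 18 4
f 17 1 19
f 17 19 18
f 18 19 20
f 18 20 4
f 19 1 21
f 19 21 20
f 20 21 22
f 20 22 4
f 21 1 23
f 21 23 22
f 22 23 24
f 22 24 4
f 23 1 25
f 23 25 24
f 24 25 26
f 24 26 4
f 25 1 27
f 25 27 26
f 26 27 28
f 26 28 4
f 27 1 29
f 27 29 28
f 28 29 30
f 28 30 4
f 29 1 2
f 29 2 30
f 30 2 3
f 30 3 4
f 31 68 47
f 68 42 71
f 47 71 36
f 68 71 47
f 31 47 43
f 47 36 48
f 43 48 32
f 47 48 43
f 31 43 52
f 43 32 53
f 52 53 38
f 43 53 52
f 31 52 64
f 52 38 67
f 64 67 41
f 52 67 64
f 31 64 68
f 64 41 72
f 68 72 42
f 64 72 68
f 32 48 59
f 48 36 62
f 59 62 40
f 48 62 59
f 36 71 49
f 71 42 70
f 49 70 35
f 71 70 49
f 42 72 69
f 72 41 65
f 69 65 33
f 72 65 69
f 41 67 66
f 67 38 54
f 66 54 37
f 67 54 66
f 38 53 58
f 53 32 55
f 58 55 39
f 53 55 58
f 34 60 46
f 60 40 61
f 46 61 35
f 60 61 46
f 34 46 44
f 46 35 45
f 44 45 33
f 46 45 44
f 34 44 51
f 44 33 50
f 51 50 37
f 44 50 51
f 34 51 56
f 51 37 57
f 56 57 39
f 51 57 56
f 34 56 60
f 56 39 63
f 60 63 40
f 56 63 60
f 35 61 49
f 61 40 62
f 49 62 36
f 61 62 49
f 33 45 69
f 45 35 70
f 69 70 42
f 45 70 69
f 37 50 66
f 50 33 65
f 66 65 41
f 50 65 66
f 39 57 58
f 57 37 54
f 58 54 38
f 57 54 58
f 40 63 59
f 63 39 55
f 59 55 32
f 63 55 59

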